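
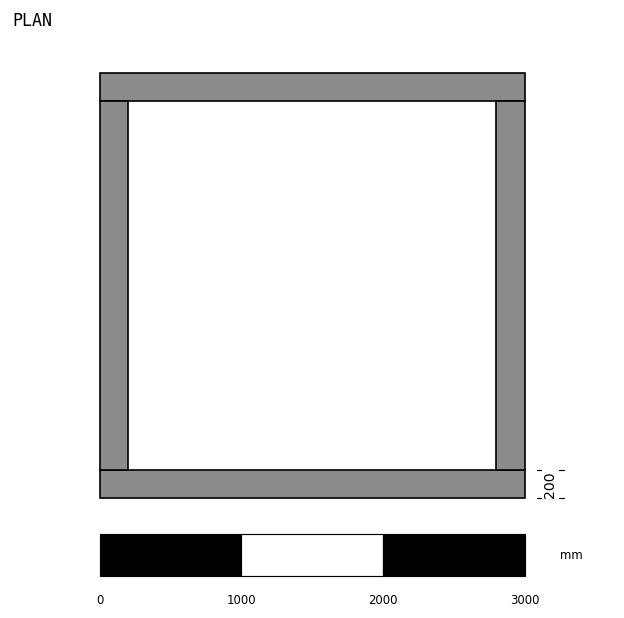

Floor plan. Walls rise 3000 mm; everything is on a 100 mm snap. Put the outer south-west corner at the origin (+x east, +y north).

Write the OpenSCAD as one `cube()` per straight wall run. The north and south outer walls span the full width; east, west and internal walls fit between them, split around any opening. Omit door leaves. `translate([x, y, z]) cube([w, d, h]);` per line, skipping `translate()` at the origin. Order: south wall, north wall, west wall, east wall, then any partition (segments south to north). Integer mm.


cube([3000, 200, 3000]);
translate([0, 2800, 0]) cube([3000, 200, 3000]);
translate([0, 200, 0]) cube([200, 2600, 3000]);
translate([2800, 200, 0]) cube([200, 2600, 3000]);


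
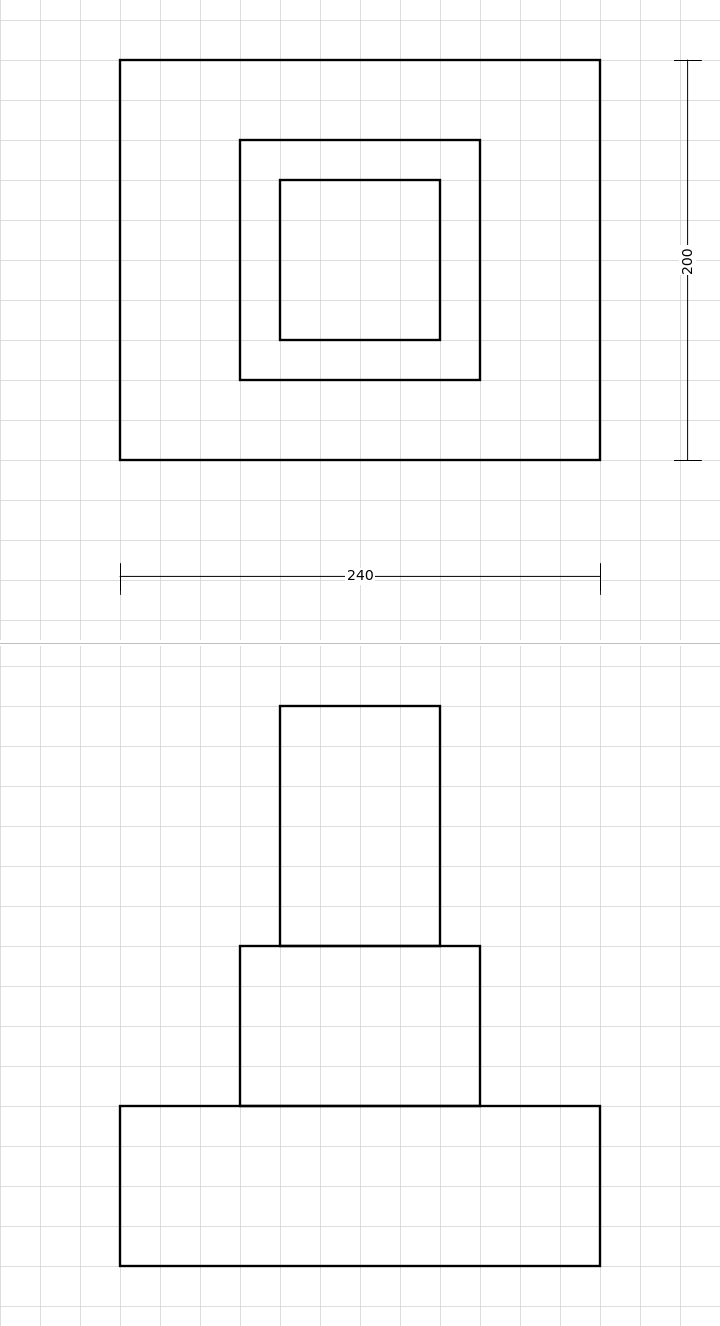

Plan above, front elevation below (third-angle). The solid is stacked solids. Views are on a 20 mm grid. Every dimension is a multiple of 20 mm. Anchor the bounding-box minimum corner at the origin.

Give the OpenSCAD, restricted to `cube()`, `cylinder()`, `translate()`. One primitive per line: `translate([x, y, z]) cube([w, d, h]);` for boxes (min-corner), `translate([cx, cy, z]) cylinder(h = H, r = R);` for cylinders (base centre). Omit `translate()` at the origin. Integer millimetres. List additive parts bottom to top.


cube([240, 200, 80]);
translate([60, 40, 80]) cube([120, 120, 80]);
translate([80, 60, 160]) cube([80, 80, 120]);


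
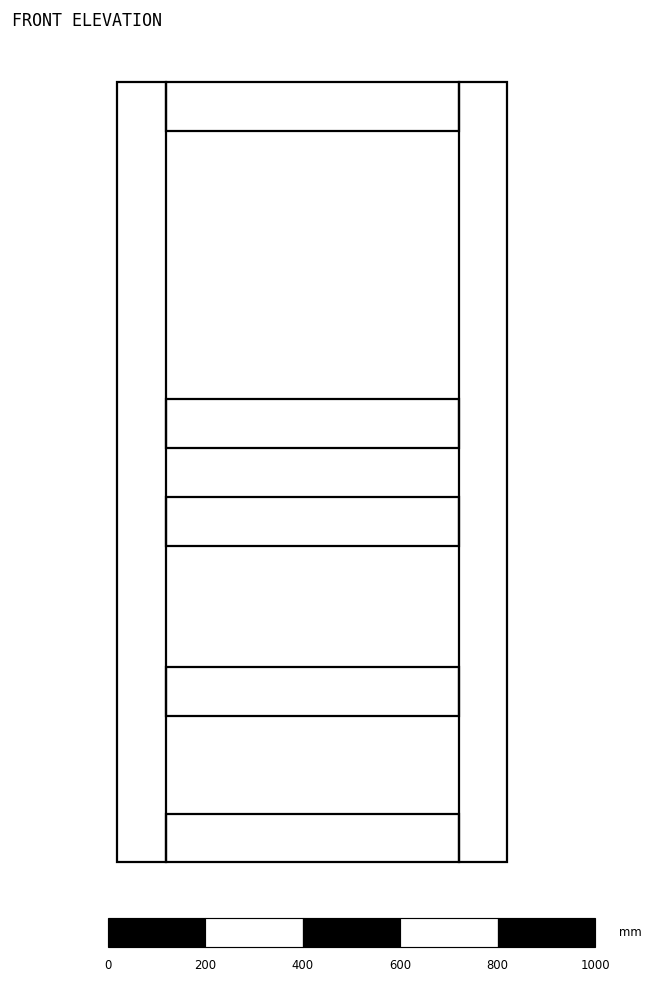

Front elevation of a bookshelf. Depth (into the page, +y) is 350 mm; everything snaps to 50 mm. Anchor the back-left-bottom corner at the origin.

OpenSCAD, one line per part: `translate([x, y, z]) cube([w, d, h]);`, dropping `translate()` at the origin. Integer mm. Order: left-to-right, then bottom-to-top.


cube([100, 350, 1600]);
translate([100, 0, 0]) cube([600, 350, 100]);
translate([100, 0, 300]) cube([600, 350, 100]);
translate([100, 0, 650]) cube([600, 350, 100]);
translate([100, 0, 850]) cube([600, 350, 100]);
translate([100, 0, 1500]) cube([600, 350, 100]);
translate([700, 0, 0]) cube([100, 350, 1600]);


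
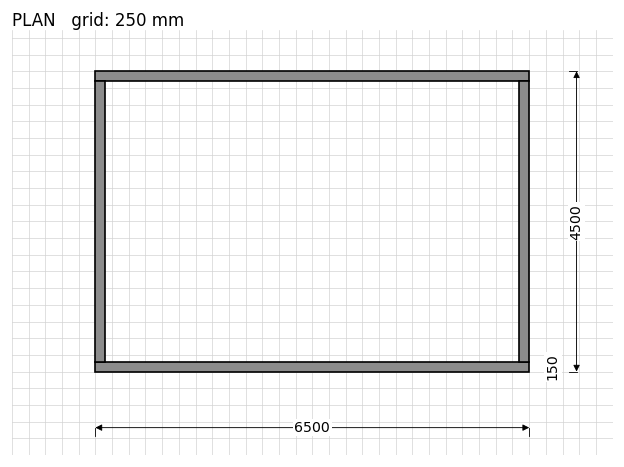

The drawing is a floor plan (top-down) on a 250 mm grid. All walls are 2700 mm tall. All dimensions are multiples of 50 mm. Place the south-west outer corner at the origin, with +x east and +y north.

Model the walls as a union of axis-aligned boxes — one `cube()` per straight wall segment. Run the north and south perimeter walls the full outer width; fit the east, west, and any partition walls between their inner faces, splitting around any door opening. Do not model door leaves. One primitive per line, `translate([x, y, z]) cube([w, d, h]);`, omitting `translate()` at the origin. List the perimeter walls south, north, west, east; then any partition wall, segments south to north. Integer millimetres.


cube([6500, 150, 2700]);
translate([0, 4350, 0]) cube([6500, 150, 2700]);
translate([0, 150, 0]) cube([150, 4200, 2700]);
translate([6350, 150, 0]) cube([150, 4200, 2700]);


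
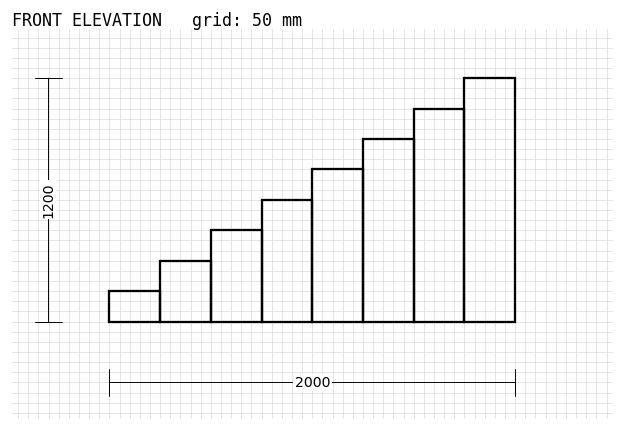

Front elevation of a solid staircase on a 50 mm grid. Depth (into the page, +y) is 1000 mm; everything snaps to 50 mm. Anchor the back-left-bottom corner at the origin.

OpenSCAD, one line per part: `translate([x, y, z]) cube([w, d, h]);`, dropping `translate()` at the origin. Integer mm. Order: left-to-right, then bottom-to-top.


cube([250, 1000, 150]);
translate([250, 0, 0]) cube([250, 1000, 300]);
translate([500, 0, 0]) cube([250, 1000, 450]);
translate([750, 0, 0]) cube([250, 1000, 600]);
translate([1000, 0, 0]) cube([250, 1000, 750]);
translate([1250, 0, 0]) cube([250, 1000, 900]);
translate([1500, 0, 0]) cube([250, 1000, 1050]);
translate([1750, 0, 0]) cube([250, 1000, 1200]);


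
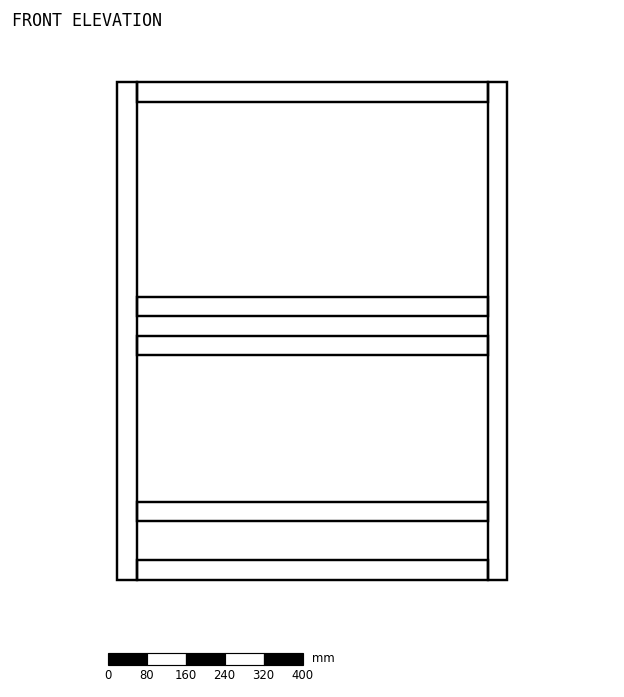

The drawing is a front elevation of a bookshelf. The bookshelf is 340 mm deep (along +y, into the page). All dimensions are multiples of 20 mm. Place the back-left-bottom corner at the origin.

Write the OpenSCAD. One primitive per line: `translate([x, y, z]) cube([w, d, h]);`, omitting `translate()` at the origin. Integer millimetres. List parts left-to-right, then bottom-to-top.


cube([40, 340, 1020]);
translate([40, 0, 0]) cube([720, 340, 40]);
translate([40, 0, 120]) cube([720, 340, 40]);
translate([40, 0, 460]) cube([720, 340, 40]);
translate([40, 0, 540]) cube([720, 340, 40]);
translate([40, 0, 980]) cube([720, 340, 40]);
translate([760, 0, 0]) cube([40, 340, 1020]);


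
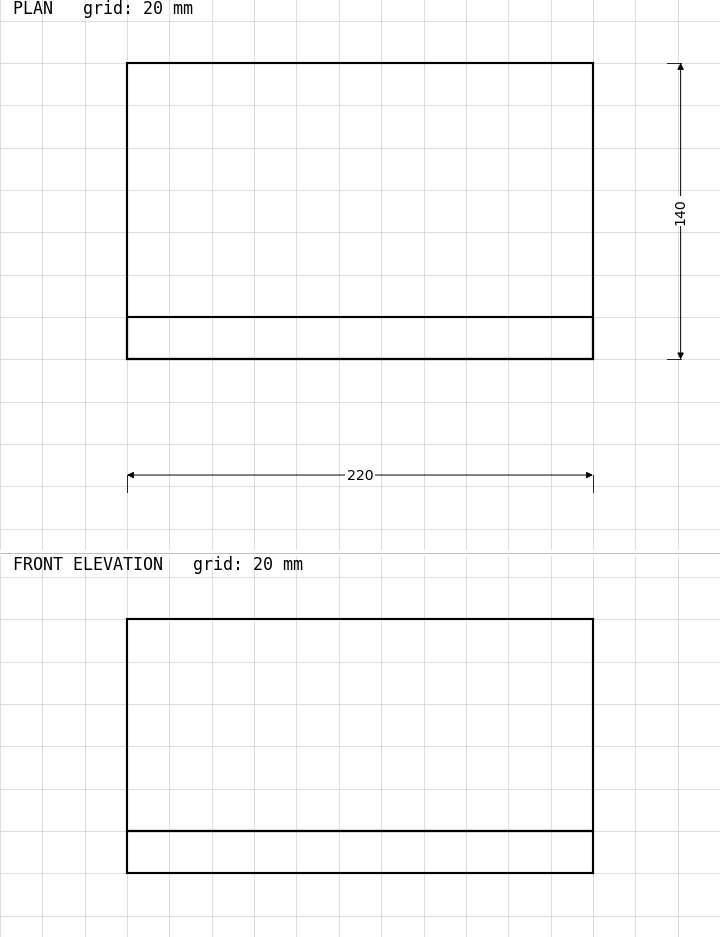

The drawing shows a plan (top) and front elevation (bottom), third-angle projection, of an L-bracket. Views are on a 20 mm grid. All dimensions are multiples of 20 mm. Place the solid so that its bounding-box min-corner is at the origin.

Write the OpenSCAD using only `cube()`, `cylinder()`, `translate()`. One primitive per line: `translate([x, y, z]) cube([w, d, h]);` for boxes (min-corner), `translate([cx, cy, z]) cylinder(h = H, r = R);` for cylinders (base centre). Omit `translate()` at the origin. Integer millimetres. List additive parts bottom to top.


cube([220, 140, 20]);
translate([0, 0, 20]) cube([220, 20, 100]);


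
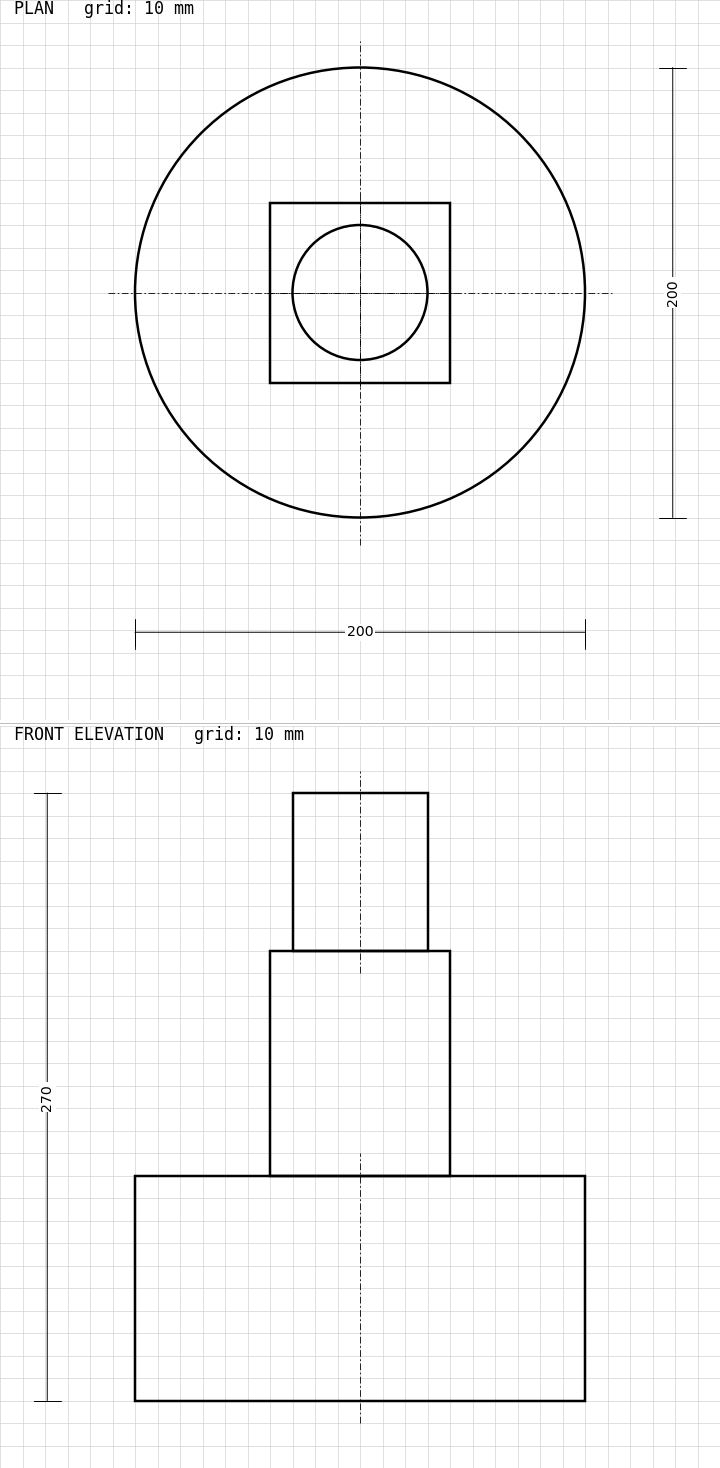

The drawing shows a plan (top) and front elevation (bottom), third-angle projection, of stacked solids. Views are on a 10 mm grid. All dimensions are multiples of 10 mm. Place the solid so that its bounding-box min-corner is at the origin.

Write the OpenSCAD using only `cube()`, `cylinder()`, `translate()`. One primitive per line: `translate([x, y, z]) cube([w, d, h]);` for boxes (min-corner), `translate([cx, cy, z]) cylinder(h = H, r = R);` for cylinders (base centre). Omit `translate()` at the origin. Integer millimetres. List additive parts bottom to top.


translate([100, 100, 0]) cylinder(h = 100, r = 100);
translate([60, 60, 100]) cube([80, 80, 100]);
translate([100, 100, 200]) cylinder(h = 70, r = 30);


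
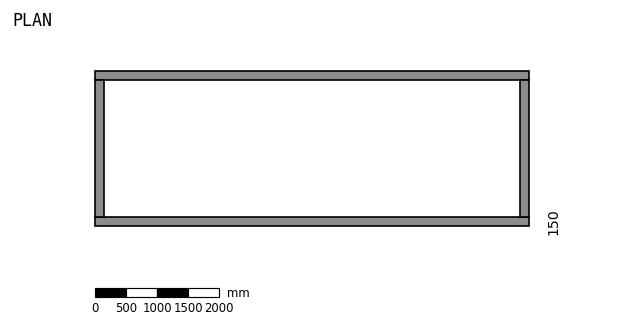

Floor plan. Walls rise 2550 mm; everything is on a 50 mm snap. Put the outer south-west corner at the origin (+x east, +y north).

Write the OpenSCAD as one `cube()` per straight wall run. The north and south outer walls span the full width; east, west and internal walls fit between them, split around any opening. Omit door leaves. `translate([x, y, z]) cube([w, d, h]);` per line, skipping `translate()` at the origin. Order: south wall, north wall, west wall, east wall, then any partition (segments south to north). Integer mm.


cube([7000, 150, 2550]);
translate([0, 2350, 0]) cube([7000, 150, 2550]);
translate([0, 150, 0]) cube([150, 2200, 2550]);
translate([6850, 150, 0]) cube([150, 2200, 2550]);


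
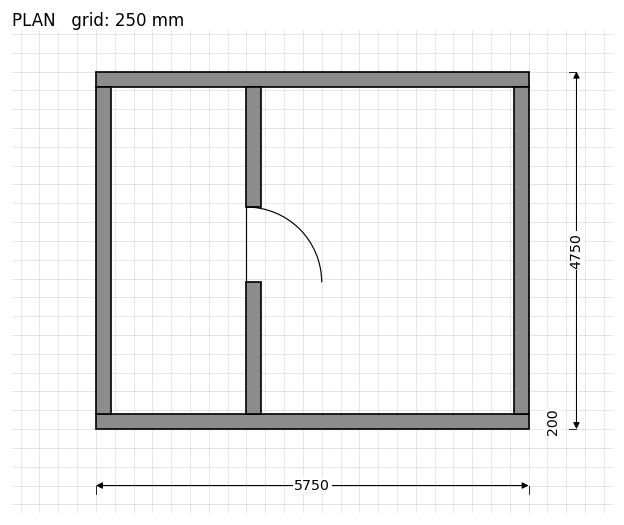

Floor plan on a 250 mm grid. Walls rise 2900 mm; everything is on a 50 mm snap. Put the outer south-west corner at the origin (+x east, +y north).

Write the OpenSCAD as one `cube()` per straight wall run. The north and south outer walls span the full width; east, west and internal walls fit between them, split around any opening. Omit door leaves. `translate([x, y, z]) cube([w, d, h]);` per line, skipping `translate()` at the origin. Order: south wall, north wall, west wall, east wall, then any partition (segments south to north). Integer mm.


cube([5750, 200, 2900]);
translate([0, 4550, 0]) cube([5750, 200, 2900]);
translate([0, 200, 0]) cube([200, 4350, 2900]);
translate([5550, 200, 0]) cube([200, 4350, 2900]);
translate([2000, 200, 0]) cube([200, 1750, 2900]);
translate([2000, 2950, 0]) cube([200, 1600, 2900]);


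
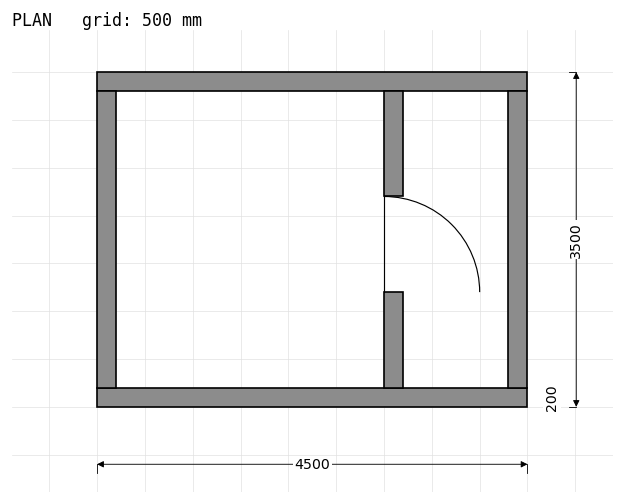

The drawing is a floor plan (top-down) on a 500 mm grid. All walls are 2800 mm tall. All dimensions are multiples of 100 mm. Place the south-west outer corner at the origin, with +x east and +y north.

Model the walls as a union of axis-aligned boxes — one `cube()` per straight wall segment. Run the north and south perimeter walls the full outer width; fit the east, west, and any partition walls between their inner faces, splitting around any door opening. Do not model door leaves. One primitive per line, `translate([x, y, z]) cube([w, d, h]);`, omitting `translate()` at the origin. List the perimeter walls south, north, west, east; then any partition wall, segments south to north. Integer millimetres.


cube([4500, 200, 2800]);
translate([0, 3300, 0]) cube([4500, 200, 2800]);
translate([0, 200, 0]) cube([200, 3100, 2800]);
translate([4300, 200, 0]) cube([200, 3100, 2800]);
translate([3000, 200, 0]) cube([200, 1000, 2800]);
translate([3000, 2200, 0]) cube([200, 1100, 2800]);


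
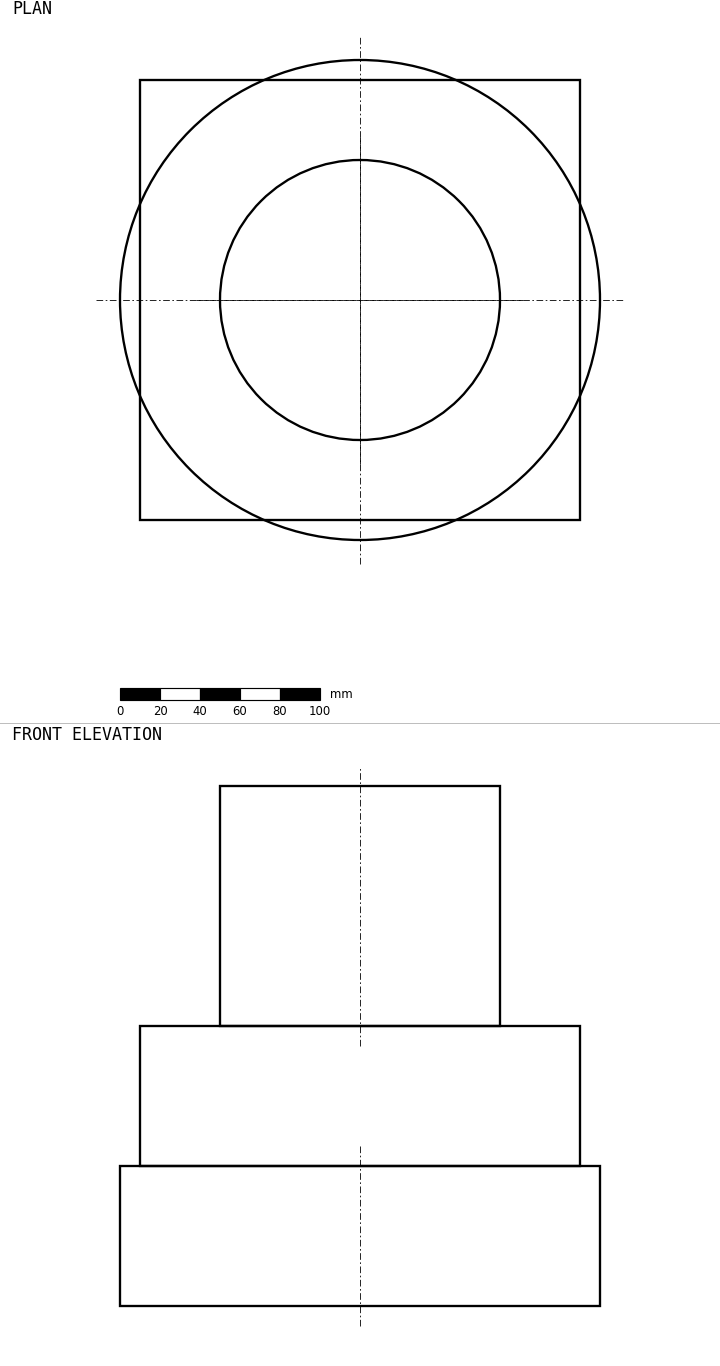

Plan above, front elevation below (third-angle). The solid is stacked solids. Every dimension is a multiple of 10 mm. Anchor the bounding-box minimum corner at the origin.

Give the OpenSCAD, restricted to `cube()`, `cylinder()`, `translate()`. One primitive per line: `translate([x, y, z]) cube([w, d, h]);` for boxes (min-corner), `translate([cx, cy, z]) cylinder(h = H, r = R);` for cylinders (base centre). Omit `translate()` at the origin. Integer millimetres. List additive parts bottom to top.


translate([120, 120, 0]) cylinder(h = 70, r = 120);
translate([10, 10, 70]) cube([220, 220, 70]);
translate([120, 120, 140]) cylinder(h = 120, r = 70);


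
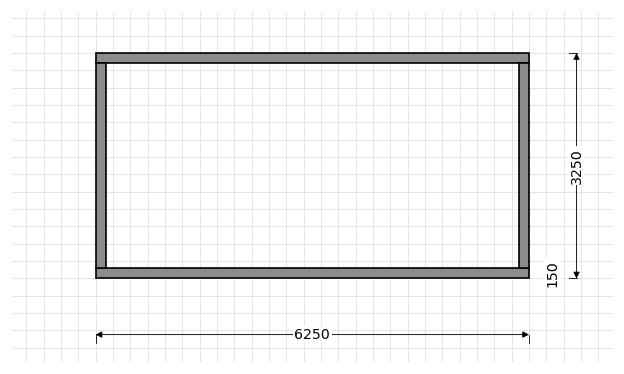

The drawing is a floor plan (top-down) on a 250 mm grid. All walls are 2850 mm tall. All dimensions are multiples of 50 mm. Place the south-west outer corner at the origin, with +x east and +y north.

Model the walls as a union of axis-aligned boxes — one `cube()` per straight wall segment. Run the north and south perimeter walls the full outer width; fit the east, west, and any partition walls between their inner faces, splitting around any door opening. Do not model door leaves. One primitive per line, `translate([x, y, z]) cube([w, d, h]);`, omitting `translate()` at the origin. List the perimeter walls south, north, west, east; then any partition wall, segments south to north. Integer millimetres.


cube([6250, 150, 2850]);
translate([0, 3100, 0]) cube([6250, 150, 2850]);
translate([0, 150, 0]) cube([150, 2950, 2850]);
translate([6100, 150, 0]) cube([150, 2950, 2850]);


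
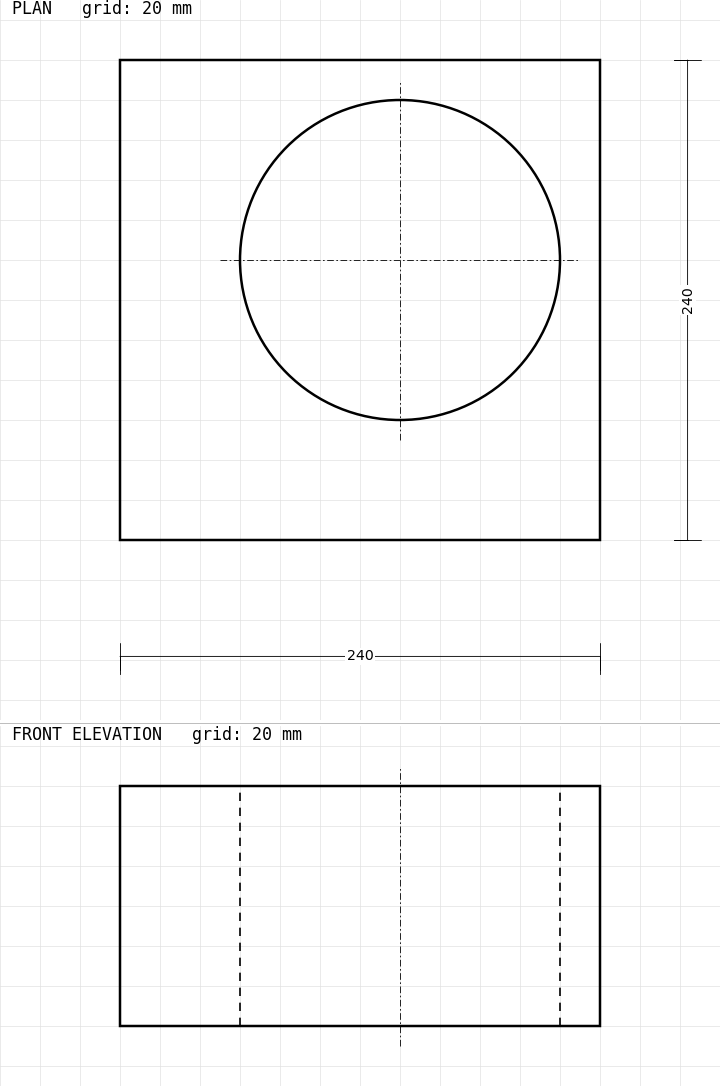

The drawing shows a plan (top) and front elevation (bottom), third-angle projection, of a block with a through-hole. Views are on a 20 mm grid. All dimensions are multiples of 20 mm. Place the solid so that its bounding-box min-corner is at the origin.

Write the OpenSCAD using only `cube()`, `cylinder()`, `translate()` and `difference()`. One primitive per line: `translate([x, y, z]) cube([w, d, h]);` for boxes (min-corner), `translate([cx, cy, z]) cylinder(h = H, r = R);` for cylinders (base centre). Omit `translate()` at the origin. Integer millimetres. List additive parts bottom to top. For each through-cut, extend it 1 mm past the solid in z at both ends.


difference() {
  cube([240, 240, 120]);
  translate([140, 140, -1]) cylinder(h = 122, r = 80);
}


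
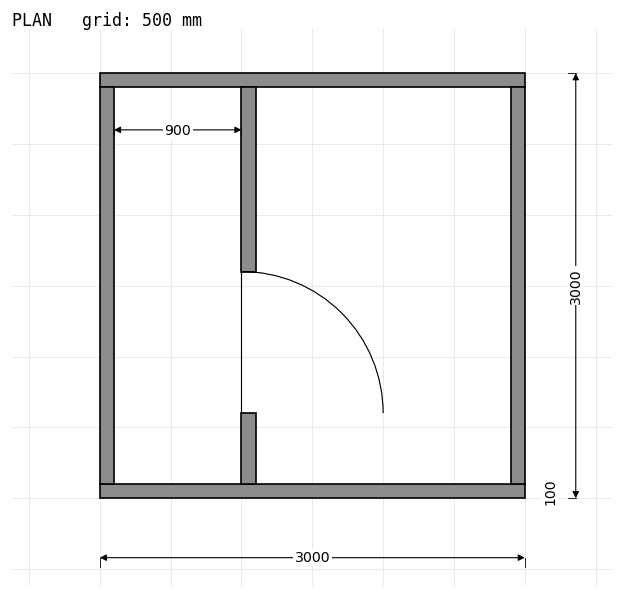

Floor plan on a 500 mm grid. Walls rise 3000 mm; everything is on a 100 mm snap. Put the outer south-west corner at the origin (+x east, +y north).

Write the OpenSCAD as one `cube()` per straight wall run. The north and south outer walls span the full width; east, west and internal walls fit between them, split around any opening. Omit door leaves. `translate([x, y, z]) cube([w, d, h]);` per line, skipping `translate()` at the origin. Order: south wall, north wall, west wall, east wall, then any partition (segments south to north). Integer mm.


cube([3000, 100, 3000]);
translate([0, 2900, 0]) cube([3000, 100, 3000]);
translate([0, 100, 0]) cube([100, 2800, 3000]);
translate([2900, 100, 0]) cube([100, 2800, 3000]);
translate([1000, 100, 0]) cube([100, 500, 3000]);
translate([1000, 1600, 0]) cube([100, 1300, 3000]);


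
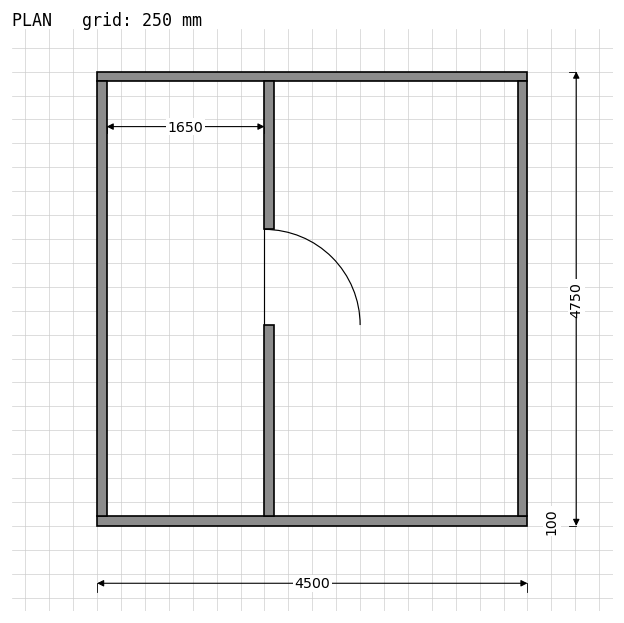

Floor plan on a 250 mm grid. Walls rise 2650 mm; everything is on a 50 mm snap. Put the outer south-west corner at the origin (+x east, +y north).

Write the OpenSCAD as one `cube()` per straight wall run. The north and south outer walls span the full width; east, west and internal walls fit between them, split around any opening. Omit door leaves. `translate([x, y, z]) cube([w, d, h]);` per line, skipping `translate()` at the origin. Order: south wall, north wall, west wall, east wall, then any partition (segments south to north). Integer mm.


cube([4500, 100, 2650]);
translate([0, 4650, 0]) cube([4500, 100, 2650]);
translate([0, 100, 0]) cube([100, 4550, 2650]);
translate([4400, 100, 0]) cube([100, 4550, 2650]);
translate([1750, 100, 0]) cube([100, 2000, 2650]);
translate([1750, 3100, 0]) cube([100, 1550, 2650]);


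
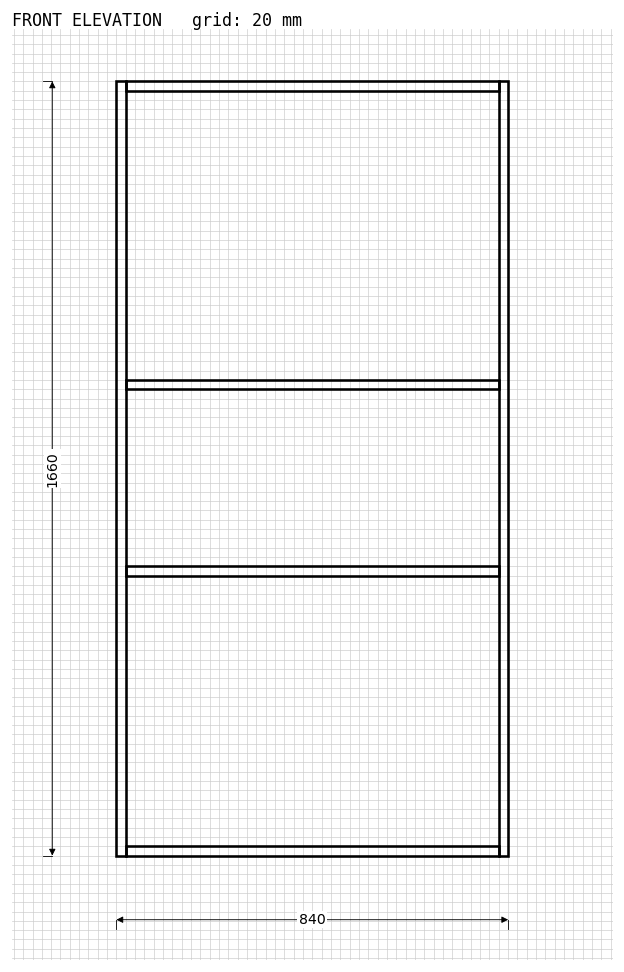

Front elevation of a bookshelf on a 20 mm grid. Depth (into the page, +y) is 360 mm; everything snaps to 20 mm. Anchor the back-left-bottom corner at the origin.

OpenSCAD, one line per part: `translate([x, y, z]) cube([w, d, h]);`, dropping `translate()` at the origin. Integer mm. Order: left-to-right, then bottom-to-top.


cube([20, 360, 1660]);
translate([20, 0, 0]) cube([800, 360, 20]);
translate([20, 0, 600]) cube([800, 360, 20]);
translate([20, 0, 1000]) cube([800, 360, 20]);
translate([20, 0, 1640]) cube([800, 360, 20]);
translate([820, 0, 0]) cube([20, 360, 1660]);


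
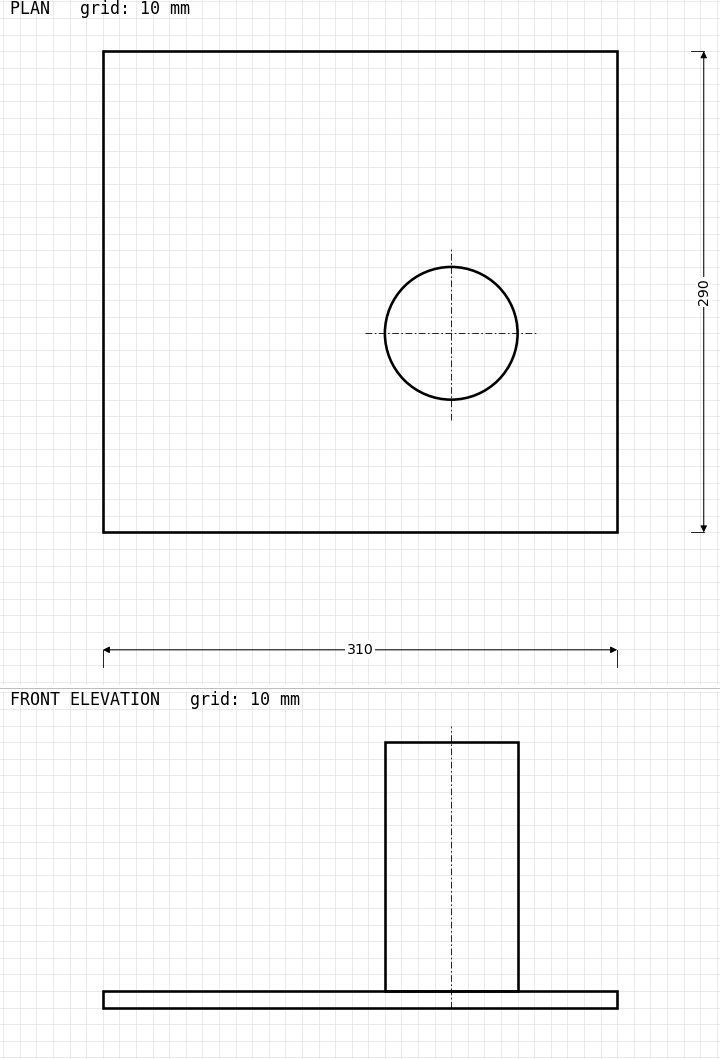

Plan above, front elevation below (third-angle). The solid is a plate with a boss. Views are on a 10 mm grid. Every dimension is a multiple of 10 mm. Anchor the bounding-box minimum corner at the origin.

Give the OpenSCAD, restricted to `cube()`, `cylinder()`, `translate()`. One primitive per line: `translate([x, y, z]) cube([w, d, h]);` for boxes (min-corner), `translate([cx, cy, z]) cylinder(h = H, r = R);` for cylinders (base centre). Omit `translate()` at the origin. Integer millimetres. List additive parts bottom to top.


cube([310, 290, 10]);
translate([210, 120, 10]) cylinder(h = 150, r = 40);


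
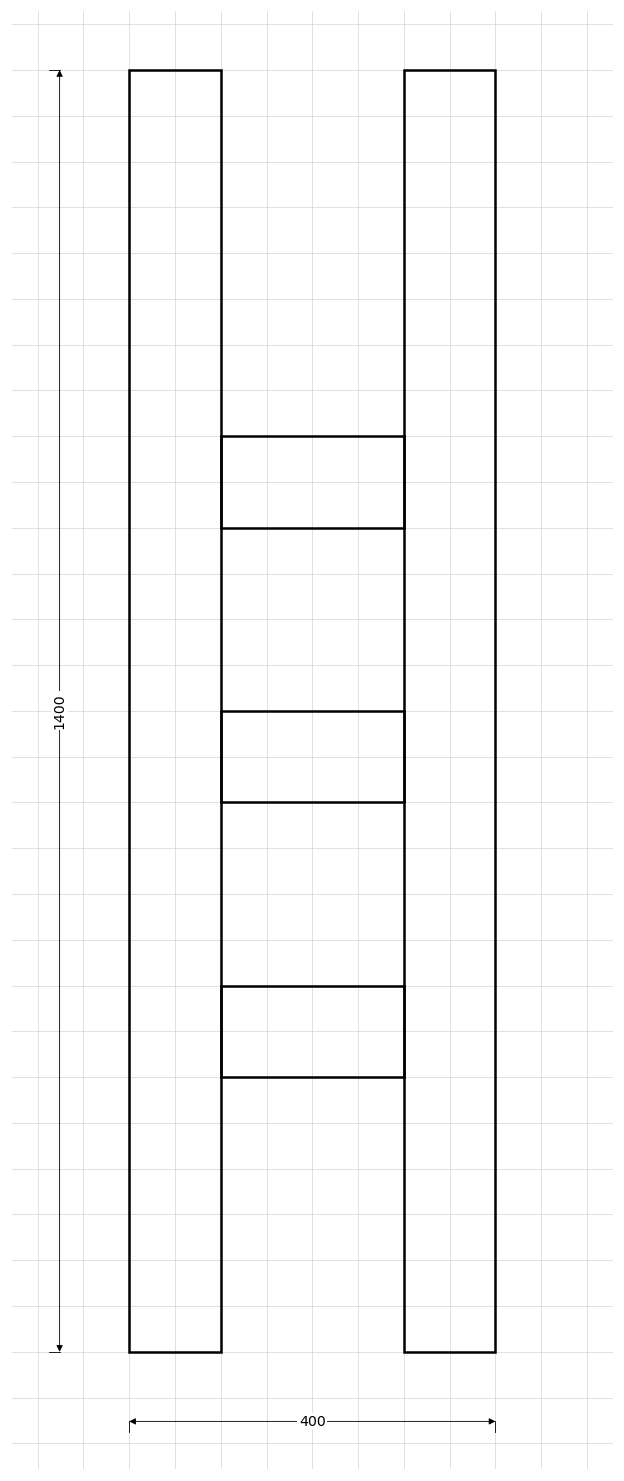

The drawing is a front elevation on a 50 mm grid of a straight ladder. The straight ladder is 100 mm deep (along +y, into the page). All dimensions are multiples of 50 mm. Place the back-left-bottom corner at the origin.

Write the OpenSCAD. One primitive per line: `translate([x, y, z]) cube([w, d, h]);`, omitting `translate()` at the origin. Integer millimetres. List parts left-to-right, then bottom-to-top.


cube([100, 100, 1400]);
translate([100, 0, 300]) cube([200, 100, 100]);
translate([100, 0, 600]) cube([200, 100, 100]);
translate([100, 0, 900]) cube([200, 100, 100]);
translate([300, 0, 0]) cube([100, 100, 1400]);


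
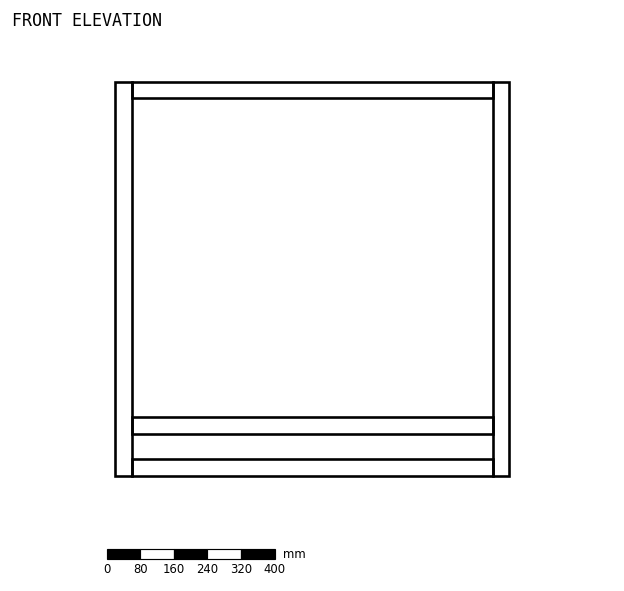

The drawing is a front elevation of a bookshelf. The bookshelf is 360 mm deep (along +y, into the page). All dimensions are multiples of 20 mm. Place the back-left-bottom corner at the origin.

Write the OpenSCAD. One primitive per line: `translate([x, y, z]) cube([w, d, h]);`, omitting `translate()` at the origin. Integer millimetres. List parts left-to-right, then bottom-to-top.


cube([40, 360, 940]);
translate([40, 0, 0]) cube([860, 360, 40]);
translate([40, 0, 100]) cube([860, 360, 40]);
translate([40, 0, 900]) cube([860, 360, 40]);
translate([900, 0, 0]) cube([40, 360, 940]);


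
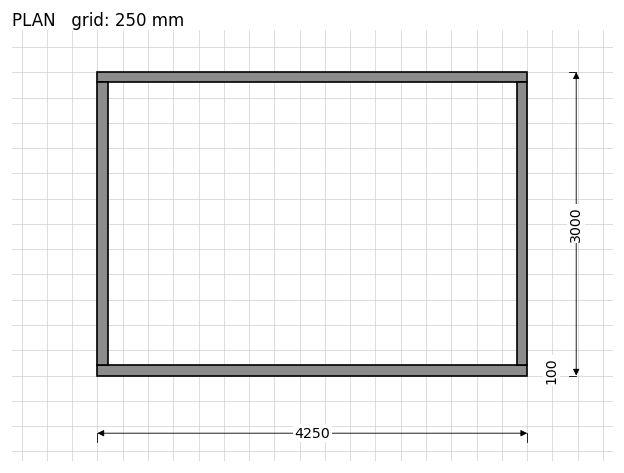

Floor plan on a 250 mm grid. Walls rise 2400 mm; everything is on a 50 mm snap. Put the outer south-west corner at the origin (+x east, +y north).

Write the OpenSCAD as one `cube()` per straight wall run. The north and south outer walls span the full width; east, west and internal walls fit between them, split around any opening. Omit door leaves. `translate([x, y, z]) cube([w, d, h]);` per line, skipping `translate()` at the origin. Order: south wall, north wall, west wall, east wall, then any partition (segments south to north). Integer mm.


cube([4250, 100, 2400]);
translate([0, 2900, 0]) cube([4250, 100, 2400]);
translate([0, 100, 0]) cube([100, 2800, 2400]);
translate([4150, 100, 0]) cube([100, 2800, 2400]);


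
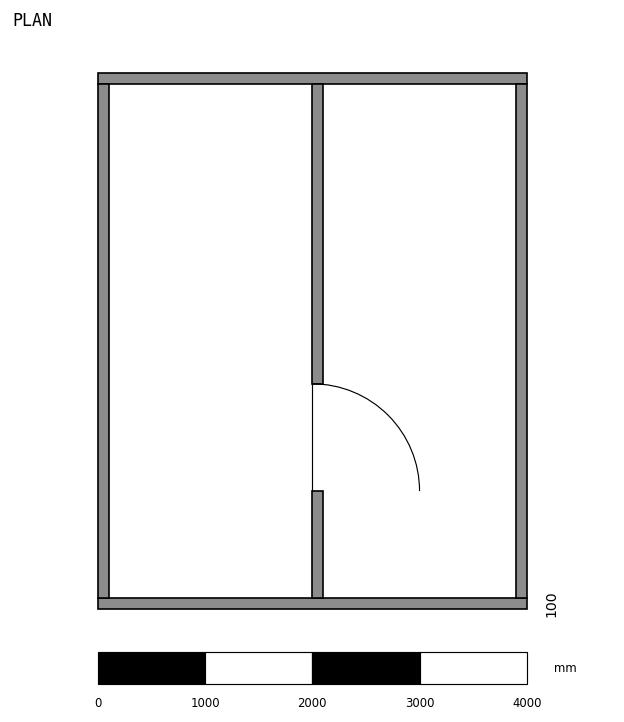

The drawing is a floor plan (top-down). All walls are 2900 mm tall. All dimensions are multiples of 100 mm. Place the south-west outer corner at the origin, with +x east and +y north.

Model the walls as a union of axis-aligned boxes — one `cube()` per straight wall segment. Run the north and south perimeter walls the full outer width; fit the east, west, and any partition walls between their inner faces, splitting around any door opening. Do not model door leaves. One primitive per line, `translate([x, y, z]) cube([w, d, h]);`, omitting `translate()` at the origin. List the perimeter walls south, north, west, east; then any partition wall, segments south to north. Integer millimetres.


cube([4000, 100, 2900]);
translate([0, 4900, 0]) cube([4000, 100, 2900]);
translate([0, 100, 0]) cube([100, 4800, 2900]);
translate([3900, 100, 0]) cube([100, 4800, 2900]);
translate([2000, 100, 0]) cube([100, 1000, 2900]);
translate([2000, 2100, 0]) cube([100, 2800, 2900]);


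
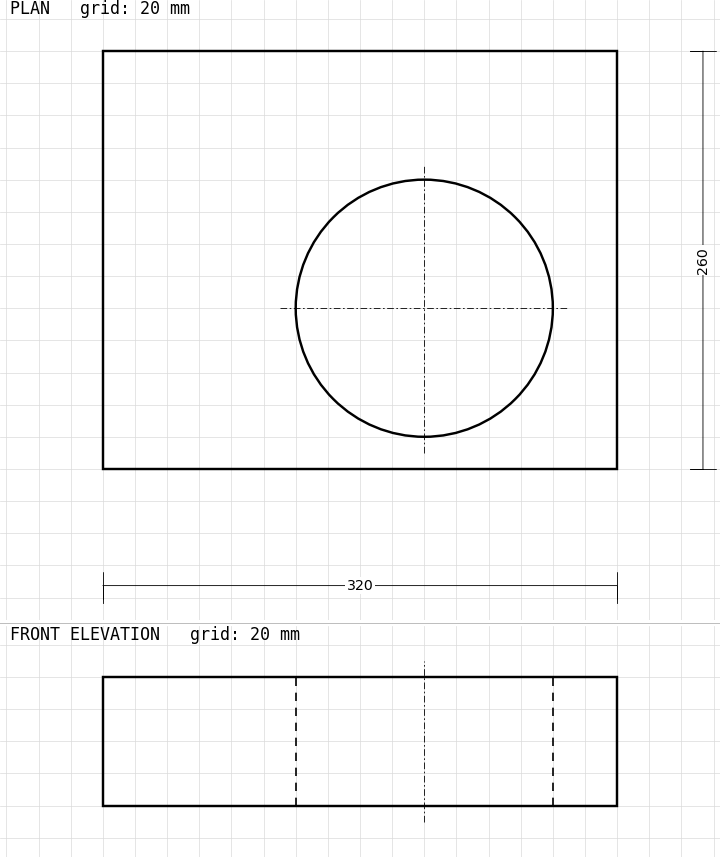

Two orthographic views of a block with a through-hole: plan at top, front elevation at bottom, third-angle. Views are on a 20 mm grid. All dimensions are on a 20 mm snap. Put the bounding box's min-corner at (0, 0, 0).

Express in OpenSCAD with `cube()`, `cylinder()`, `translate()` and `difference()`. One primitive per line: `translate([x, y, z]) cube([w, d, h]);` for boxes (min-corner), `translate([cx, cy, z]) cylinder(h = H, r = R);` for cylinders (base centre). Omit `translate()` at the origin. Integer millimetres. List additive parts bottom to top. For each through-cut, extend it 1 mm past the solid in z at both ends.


difference() {
  cube([320, 260, 80]);
  translate([200, 100, -1]) cylinder(h = 82, r = 80);
}


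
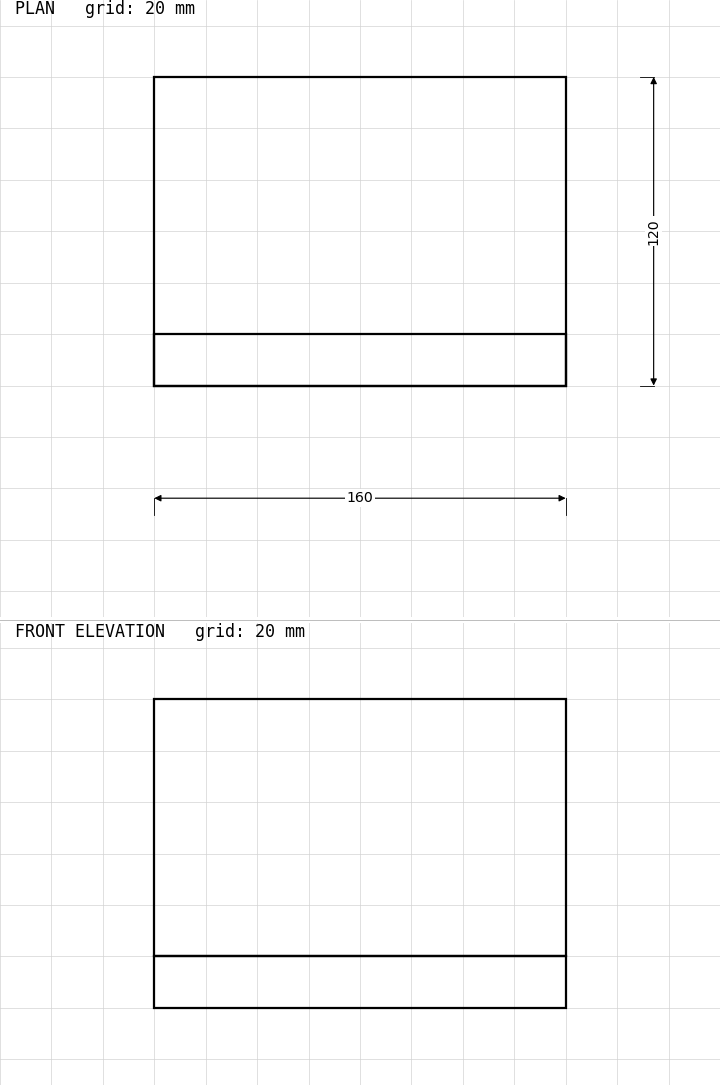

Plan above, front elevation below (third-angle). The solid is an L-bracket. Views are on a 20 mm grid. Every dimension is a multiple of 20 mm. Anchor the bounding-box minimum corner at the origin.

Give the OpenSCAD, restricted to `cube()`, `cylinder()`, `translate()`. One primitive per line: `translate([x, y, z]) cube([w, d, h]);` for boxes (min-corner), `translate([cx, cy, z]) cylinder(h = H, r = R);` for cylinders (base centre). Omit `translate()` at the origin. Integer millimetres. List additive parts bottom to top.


cube([160, 120, 20]);
translate([0, 0, 20]) cube([160, 20, 100]);


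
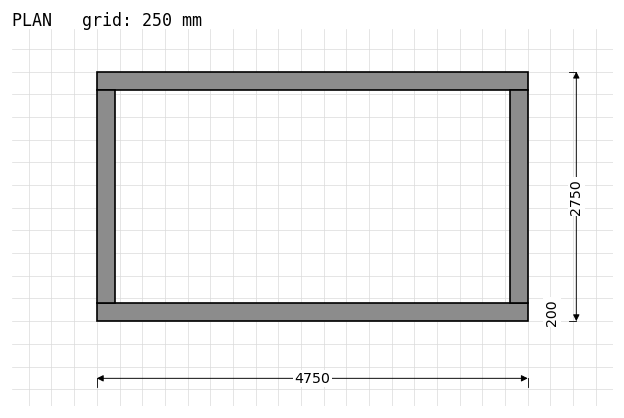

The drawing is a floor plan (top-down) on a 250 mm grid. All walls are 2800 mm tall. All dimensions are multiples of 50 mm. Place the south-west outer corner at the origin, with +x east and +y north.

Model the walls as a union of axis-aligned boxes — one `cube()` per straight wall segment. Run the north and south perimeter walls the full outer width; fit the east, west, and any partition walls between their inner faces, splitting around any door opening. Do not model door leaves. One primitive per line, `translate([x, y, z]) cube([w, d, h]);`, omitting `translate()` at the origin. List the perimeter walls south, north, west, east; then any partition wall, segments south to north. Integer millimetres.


cube([4750, 200, 2800]);
translate([0, 2550, 0]) cube([4750, 200, 2800]);
translate([0, 200, 0]) cube([200, 2350, 2800]);
translate([4550, 200, 0]) cube([200, 2350, 2800]);


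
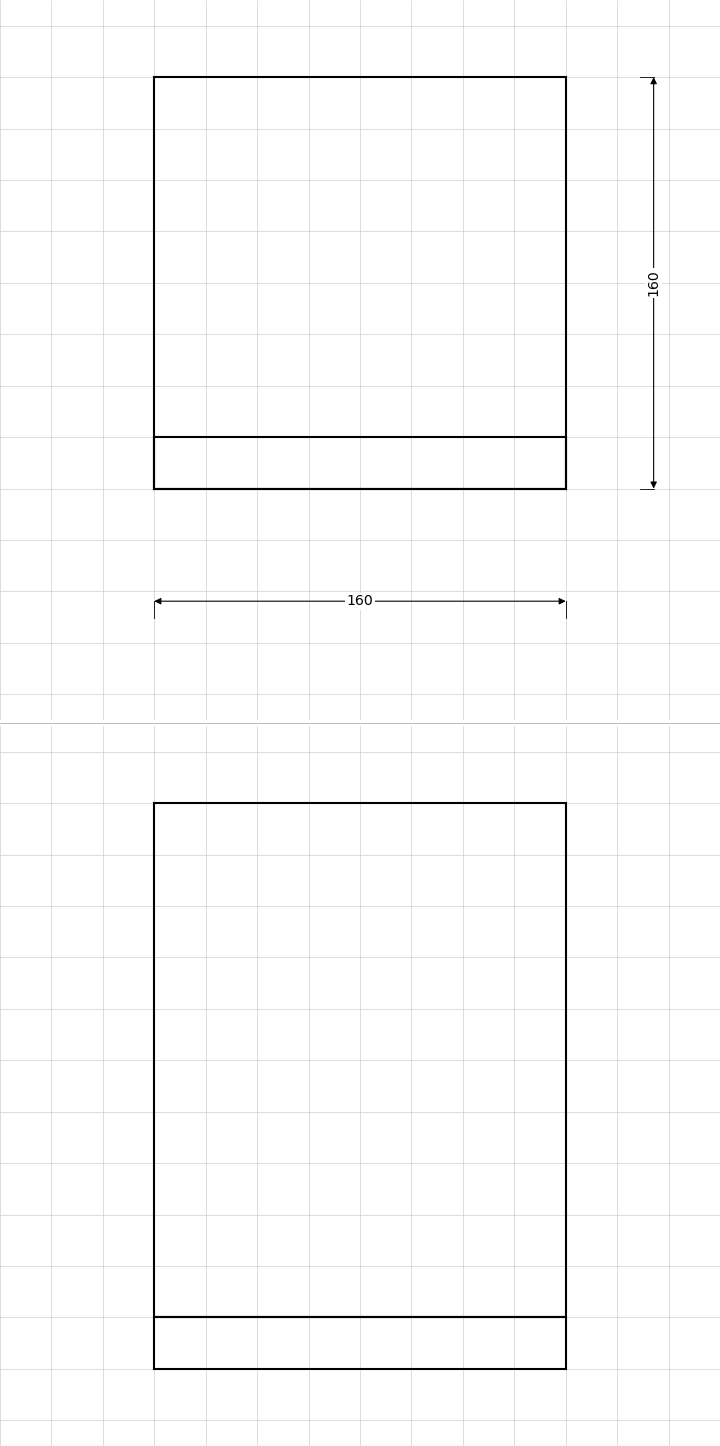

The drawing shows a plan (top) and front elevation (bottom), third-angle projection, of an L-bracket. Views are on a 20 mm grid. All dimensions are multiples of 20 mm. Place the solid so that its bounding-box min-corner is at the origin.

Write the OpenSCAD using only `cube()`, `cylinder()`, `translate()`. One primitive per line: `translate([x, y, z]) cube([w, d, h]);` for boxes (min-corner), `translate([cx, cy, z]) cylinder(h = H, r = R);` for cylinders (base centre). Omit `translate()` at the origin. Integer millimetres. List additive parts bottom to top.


cube([160, 160, 20]);
translate([0, 0, 20]) cube([160, 20, 200]);


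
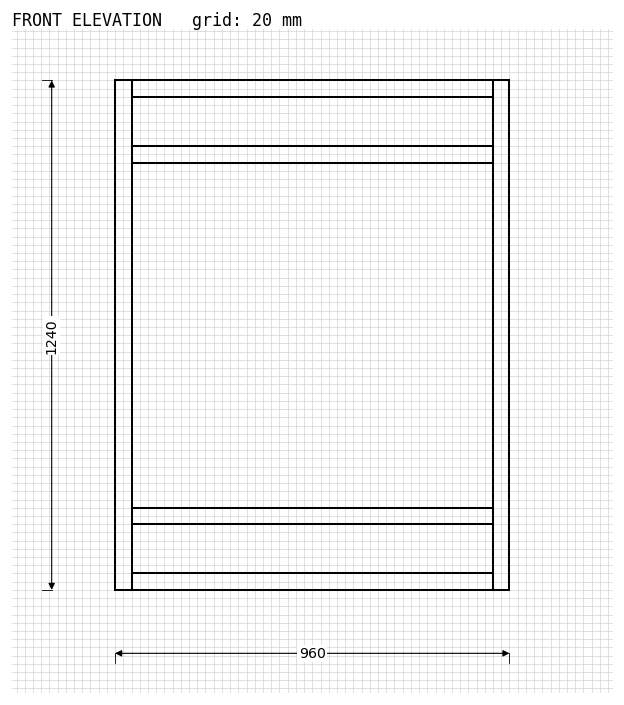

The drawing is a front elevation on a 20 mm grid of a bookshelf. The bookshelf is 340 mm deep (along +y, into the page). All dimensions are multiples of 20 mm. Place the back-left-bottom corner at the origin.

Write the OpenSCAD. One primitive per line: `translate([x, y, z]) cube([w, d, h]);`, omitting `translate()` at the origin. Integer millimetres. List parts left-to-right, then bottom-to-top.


cube([40, 340, 1240]);
translate([40, 0, 0]) cube([880, 340, 40]);
translate([40, 0, 160]) cube([880, 340, 40]);
translate([40, 0, 1040]) cube([880, 340, 40]);
translate([40, 0, 1200]) cube([880, 340, 40]);
translate([920, 0, 0]) cube([40, 340, 1240]);


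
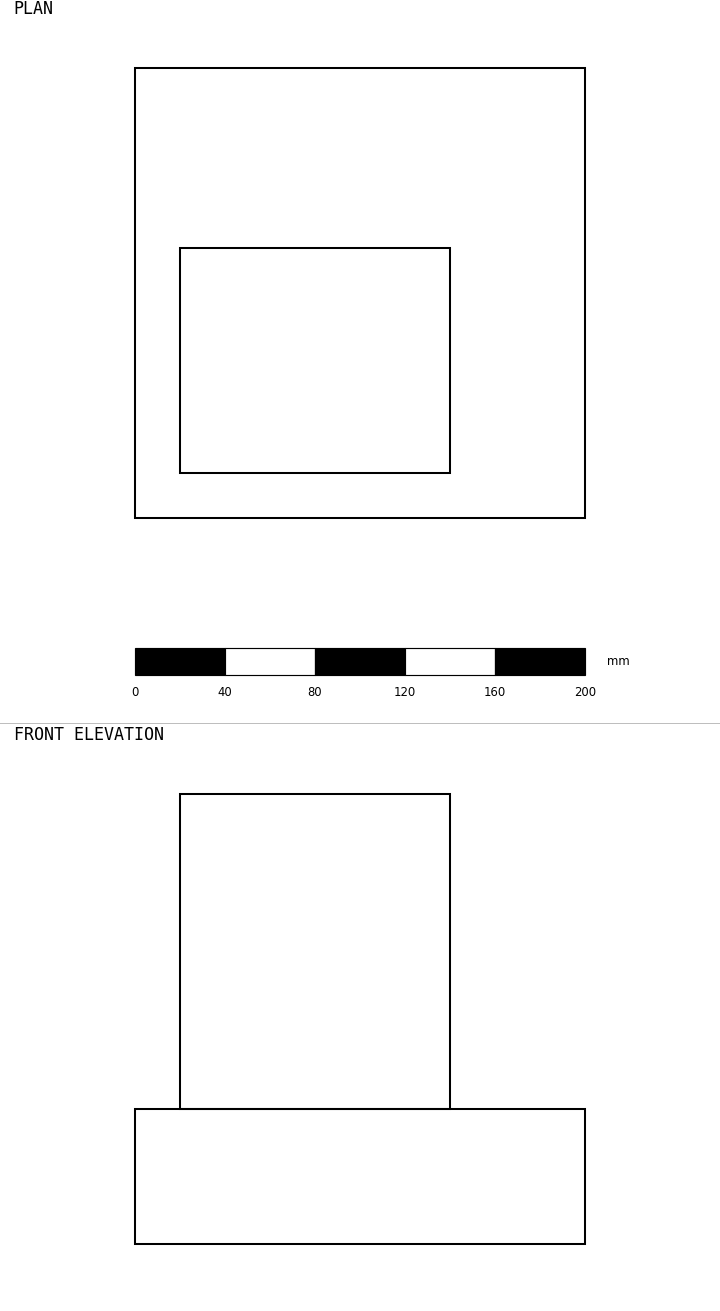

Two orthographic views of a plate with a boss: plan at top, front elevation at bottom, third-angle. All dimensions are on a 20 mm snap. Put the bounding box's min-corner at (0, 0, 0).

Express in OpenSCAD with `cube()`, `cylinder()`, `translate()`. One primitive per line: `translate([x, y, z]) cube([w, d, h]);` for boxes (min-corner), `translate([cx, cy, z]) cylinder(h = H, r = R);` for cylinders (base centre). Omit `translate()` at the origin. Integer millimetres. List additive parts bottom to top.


cube([200, 200, 60]);
translate([20, 20, 60]) cube([120, 100, 140]);


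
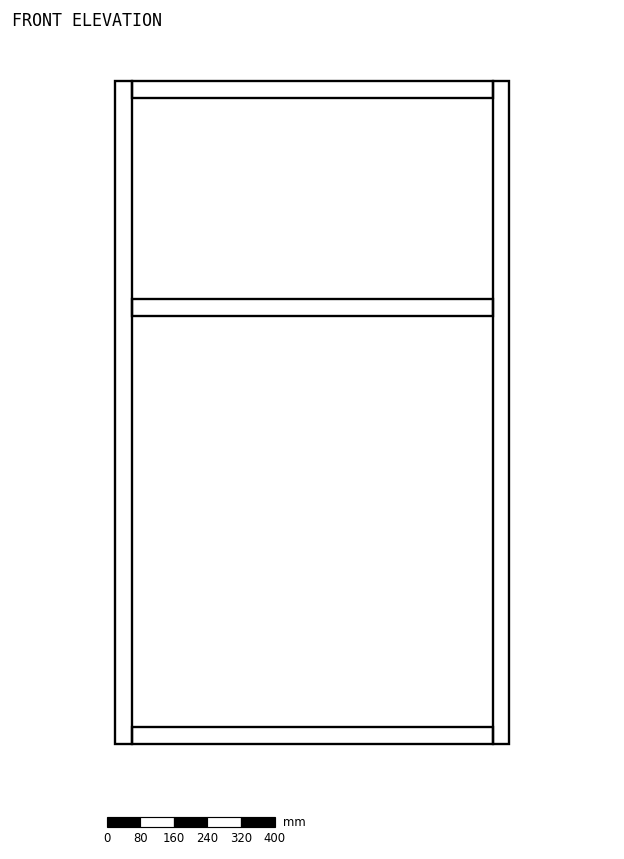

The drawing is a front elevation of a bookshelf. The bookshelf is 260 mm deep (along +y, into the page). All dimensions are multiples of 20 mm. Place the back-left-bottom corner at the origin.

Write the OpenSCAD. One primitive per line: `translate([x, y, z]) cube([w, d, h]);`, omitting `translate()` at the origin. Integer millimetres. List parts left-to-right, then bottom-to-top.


cube([40, 260, 1580]);
translate([40, 0, 0]) cube([860, 260, 40]);
translate([40, 0, 1020]) cube([860, 260, 40]);
translate([40, 0, 1540]) cube([860, 260, 40]);
translate([900, 0, 0]) cube([40, 260, 1580]);


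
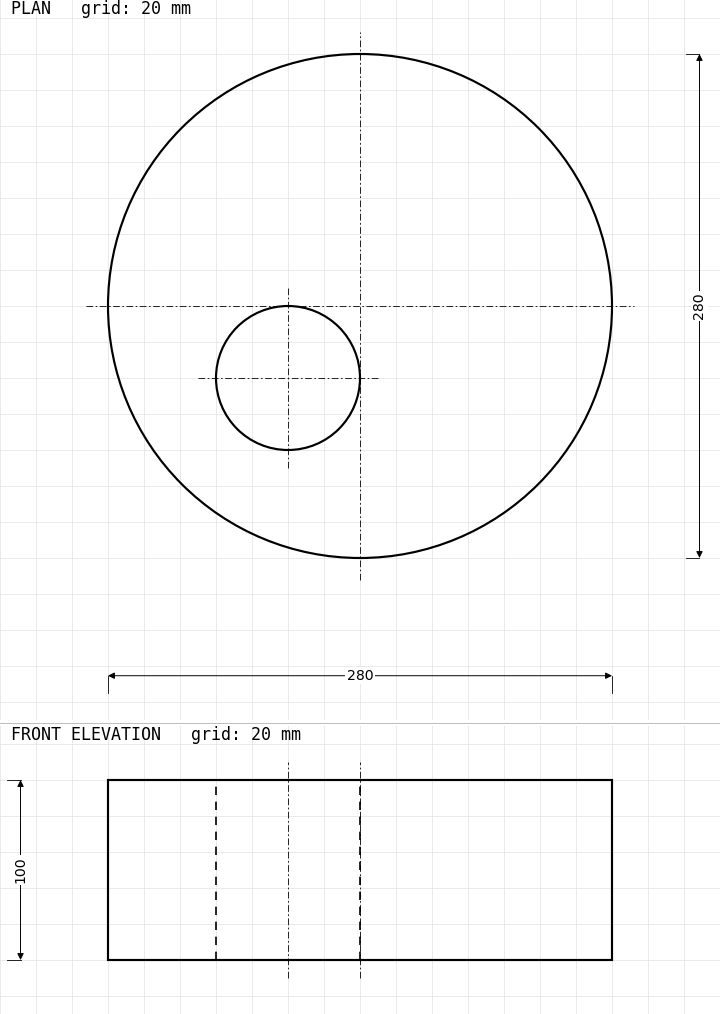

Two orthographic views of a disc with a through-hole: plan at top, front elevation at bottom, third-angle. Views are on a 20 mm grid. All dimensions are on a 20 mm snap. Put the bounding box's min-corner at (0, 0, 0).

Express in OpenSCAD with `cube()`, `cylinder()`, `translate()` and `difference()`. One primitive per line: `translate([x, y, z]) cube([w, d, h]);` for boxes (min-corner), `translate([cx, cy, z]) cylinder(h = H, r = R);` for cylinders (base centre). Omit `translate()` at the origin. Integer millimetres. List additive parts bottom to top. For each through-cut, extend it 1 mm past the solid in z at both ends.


difference() {
  translate([140, 140, 0]) cylinder(h = 100, r = 140);
  translate([100, 100, -1]) cylinder(h = 102, r = 40);
}


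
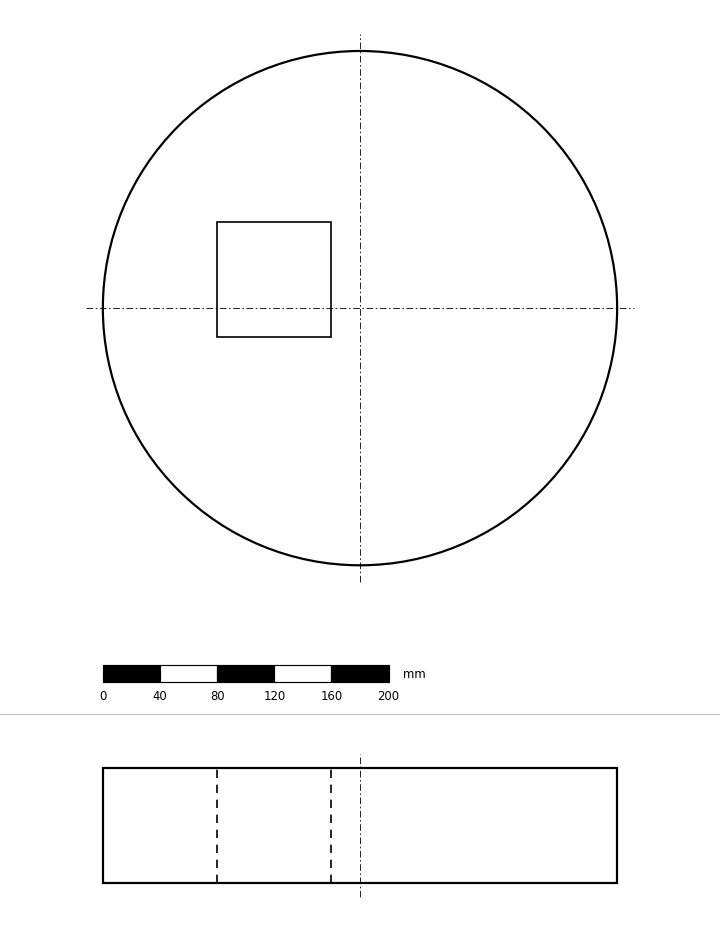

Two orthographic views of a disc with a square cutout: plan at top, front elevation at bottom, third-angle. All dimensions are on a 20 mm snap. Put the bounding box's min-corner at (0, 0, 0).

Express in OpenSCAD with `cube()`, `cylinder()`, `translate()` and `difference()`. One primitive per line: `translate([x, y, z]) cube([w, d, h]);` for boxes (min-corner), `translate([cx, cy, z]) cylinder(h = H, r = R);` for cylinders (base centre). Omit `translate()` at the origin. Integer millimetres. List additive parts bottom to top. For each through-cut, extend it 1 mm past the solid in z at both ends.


difference() {
  translate([180, 180, 0]) cylinder(h = 80, r = 180);
  translate([80, 160, -1]) cube([80, 80, 82]);
}


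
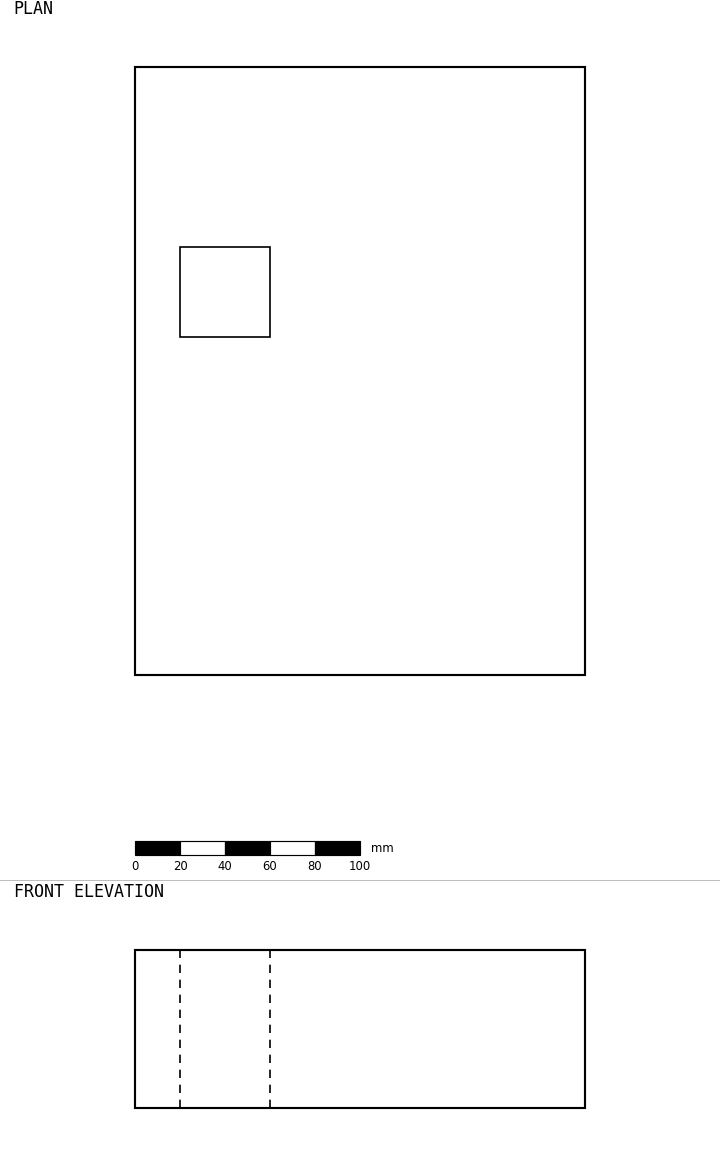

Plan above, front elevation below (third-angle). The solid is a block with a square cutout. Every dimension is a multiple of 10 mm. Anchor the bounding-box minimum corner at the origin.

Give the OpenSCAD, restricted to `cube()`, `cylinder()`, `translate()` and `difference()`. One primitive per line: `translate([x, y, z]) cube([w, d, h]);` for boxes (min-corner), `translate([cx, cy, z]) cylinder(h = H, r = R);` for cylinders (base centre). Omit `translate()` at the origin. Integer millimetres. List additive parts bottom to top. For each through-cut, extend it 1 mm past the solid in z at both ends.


difference() {
  cube([200, 270, 70]);
  translate([20, 150, -1]) cube([40, 40, 72]);
}


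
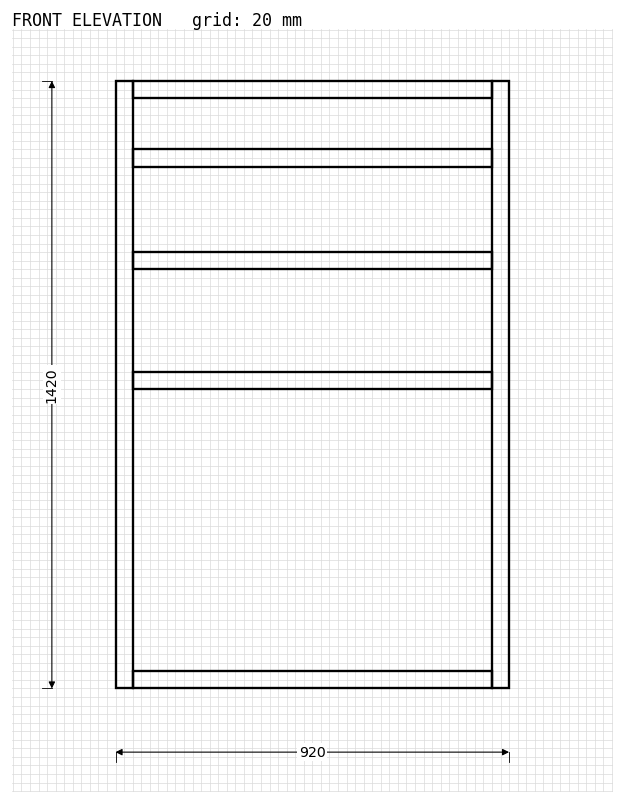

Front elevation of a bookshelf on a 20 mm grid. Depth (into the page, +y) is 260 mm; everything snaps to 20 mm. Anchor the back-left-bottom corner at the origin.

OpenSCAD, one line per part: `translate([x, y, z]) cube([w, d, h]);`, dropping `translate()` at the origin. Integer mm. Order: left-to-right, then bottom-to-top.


cube([40, 260, 1420]);
translate([40, 0, 0]) cube([840, 260, 40]);
translate([40, 0, 700]) cube([840, 260, 40]);
translate([40, 0, 980]) cube([840, 260, 40]);
translate([40, 0, 1220]) cube([840, 260, 40]);
translate([40, 0, 1380]) cube([840, 260, 40]);
translate([880, 0, 0]) cube([40, 260, 1420]);


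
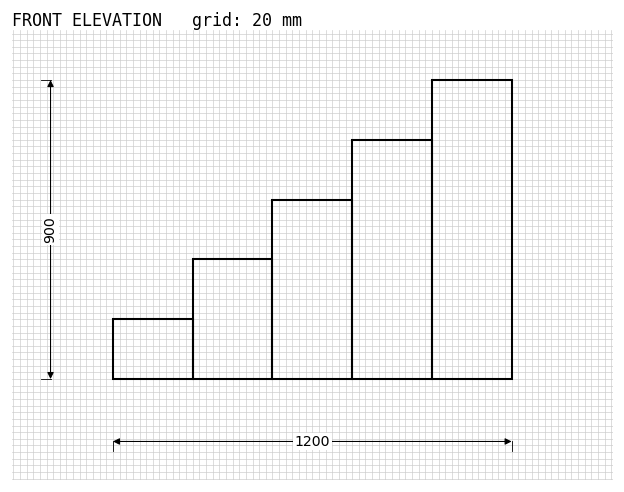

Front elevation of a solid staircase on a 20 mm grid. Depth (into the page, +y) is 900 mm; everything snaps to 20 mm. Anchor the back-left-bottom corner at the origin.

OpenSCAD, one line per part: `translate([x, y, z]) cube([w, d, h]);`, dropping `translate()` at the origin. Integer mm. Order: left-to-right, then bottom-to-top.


cube([240, 900, 180]);
translate([240, 0, 0]) cube([240, 900, 360]);
translate([480, 0, 0]) cube([240, 900, 540]);
translate([720, 0, 0]) cube([240, 900, 720]);
translate([960, 0, 0]) cube([240, 900, 900]);


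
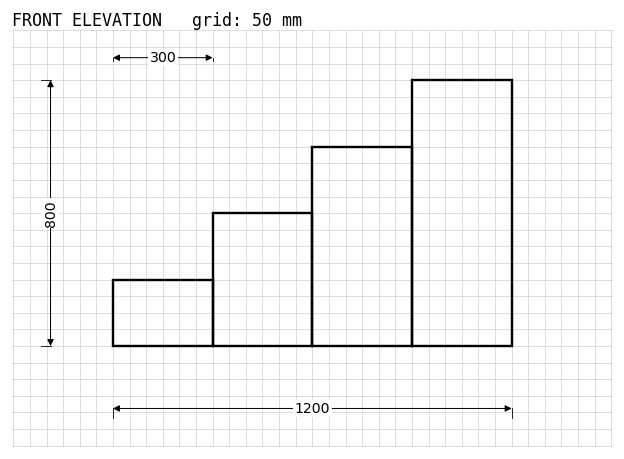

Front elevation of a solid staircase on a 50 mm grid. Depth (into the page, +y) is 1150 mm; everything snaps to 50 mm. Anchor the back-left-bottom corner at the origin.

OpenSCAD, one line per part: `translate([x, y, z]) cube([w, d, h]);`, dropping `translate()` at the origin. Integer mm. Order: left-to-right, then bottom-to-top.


cube([300, 1150, 200]);
translate([300, 0, 0]) cube([300, 1150, 400]);
translate([600, 0, 0]) cube([300, 1150, 600]);
translate([900, 0, 0]) cube([300, 1150, 800]);


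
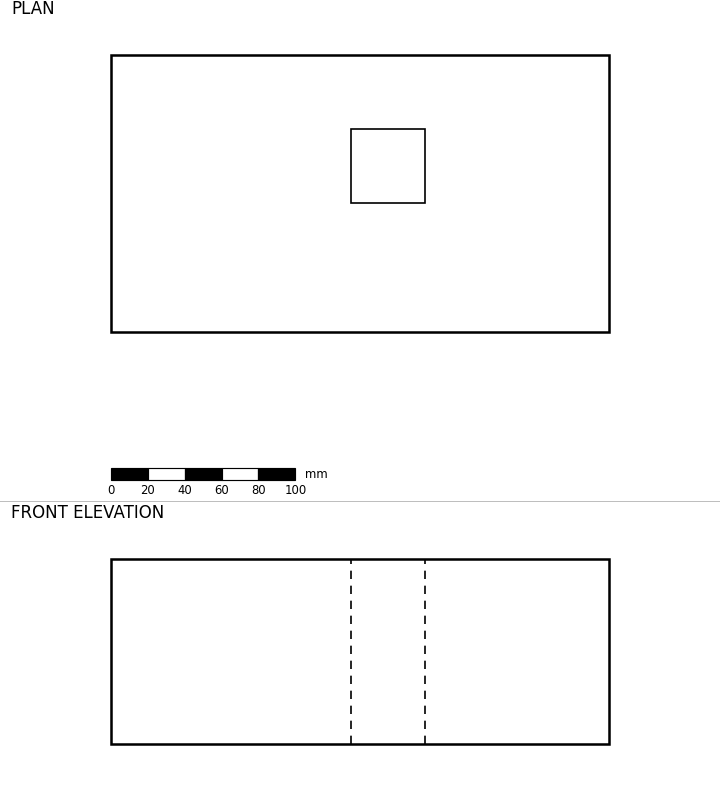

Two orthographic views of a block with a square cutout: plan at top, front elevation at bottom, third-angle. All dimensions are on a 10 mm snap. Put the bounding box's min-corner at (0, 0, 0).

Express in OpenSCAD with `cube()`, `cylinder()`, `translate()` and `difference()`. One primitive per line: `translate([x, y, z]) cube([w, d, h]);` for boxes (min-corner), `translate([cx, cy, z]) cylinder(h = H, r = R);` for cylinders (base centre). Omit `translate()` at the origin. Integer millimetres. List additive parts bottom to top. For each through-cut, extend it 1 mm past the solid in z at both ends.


difference() {
  cube([270, 150, 100]);
  translate([130, 70, -1]) cube([40, 40, 102]);
}


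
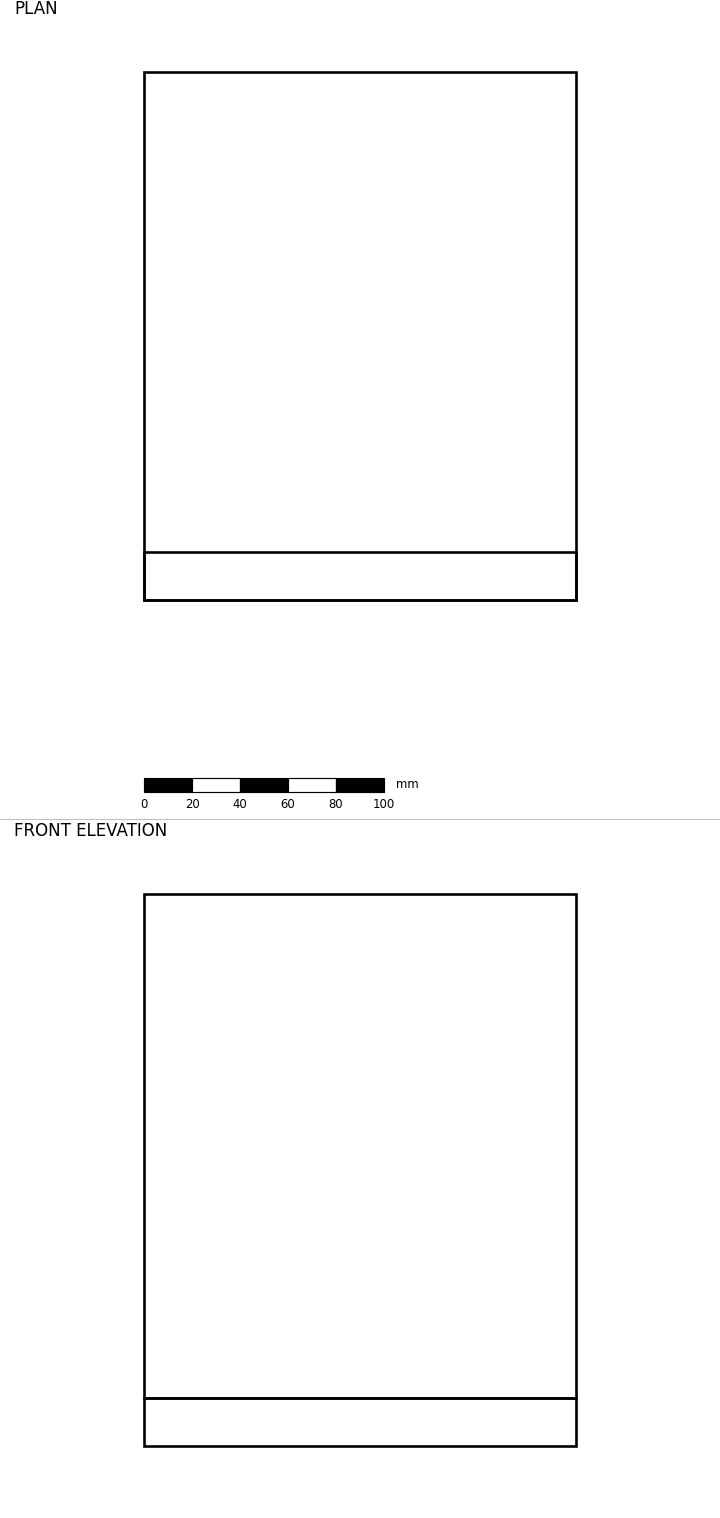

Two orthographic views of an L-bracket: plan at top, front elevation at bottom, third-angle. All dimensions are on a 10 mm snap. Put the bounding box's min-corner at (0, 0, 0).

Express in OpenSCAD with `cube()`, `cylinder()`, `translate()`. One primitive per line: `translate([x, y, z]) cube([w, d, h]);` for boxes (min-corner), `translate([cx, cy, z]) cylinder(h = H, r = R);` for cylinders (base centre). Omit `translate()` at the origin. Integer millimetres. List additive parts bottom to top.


cube([180, 220, 20]);
translate([0, 0, 20]) cube([180, 20, 210]);


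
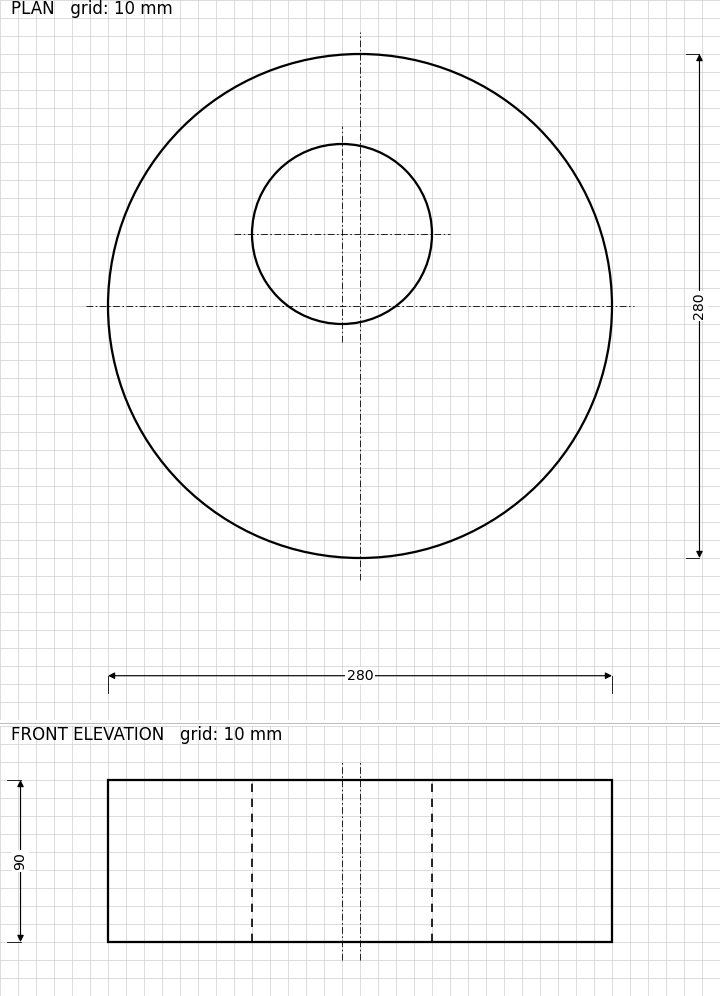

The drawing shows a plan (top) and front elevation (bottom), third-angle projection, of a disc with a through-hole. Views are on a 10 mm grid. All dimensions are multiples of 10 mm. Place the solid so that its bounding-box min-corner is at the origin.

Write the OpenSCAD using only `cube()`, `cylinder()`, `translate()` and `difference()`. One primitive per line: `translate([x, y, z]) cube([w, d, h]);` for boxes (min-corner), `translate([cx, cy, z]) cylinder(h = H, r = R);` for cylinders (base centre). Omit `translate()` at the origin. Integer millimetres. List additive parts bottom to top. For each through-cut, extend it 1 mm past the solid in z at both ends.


difference() {
  translate([140, 140, 0]) cylinder(h = 90, r = 140);
  translate([130, 180, -1]) cylinder(h = 92, r = 50);
}
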